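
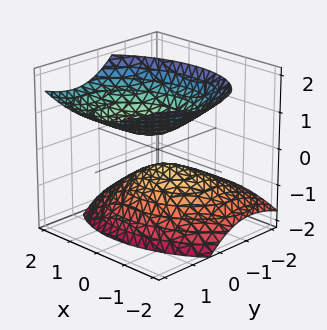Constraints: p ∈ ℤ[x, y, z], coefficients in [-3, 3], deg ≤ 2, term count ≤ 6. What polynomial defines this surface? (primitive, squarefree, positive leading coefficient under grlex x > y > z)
2*x^2 - x*y + 3*y^2 - 3*y*z - 3*z^2 + 1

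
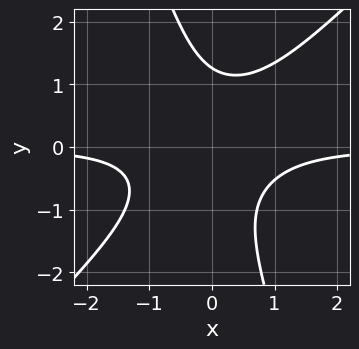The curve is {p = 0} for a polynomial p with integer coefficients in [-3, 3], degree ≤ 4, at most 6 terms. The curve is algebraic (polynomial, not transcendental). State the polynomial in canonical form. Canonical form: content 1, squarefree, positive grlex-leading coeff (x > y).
3*x^2*y - 2*x*y^2 - y^3 + 2

(a) The degree is 3 — the shape is more complex than any degree-2 curve.
(b) From the axis intercepts and sections: the curve avoids every integer x-axis point in the box.
(c) Assembling these constraints gives the stated polynomial.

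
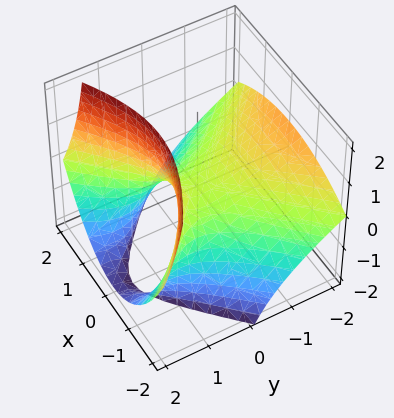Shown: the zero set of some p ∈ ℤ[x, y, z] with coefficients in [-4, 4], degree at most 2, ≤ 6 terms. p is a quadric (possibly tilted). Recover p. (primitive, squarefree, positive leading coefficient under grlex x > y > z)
Degree: a generic line meets the surface in up to 2 points, so deg p = 2.
From the visible intercepts: it meets the z-axis at z = 0 (among the integer gridlines); it crosses the y-axis at the gridline y = 0.
Assembling these constraints gives the stated polynomial.

x^2 - y^2 - 2*y*z + 2*z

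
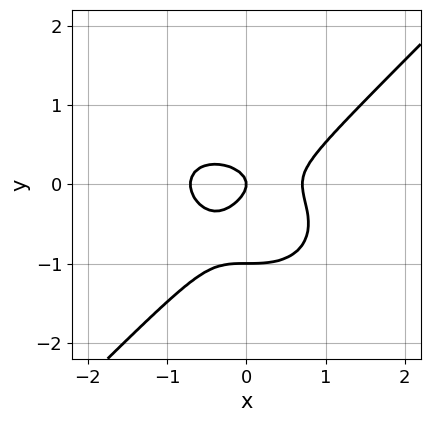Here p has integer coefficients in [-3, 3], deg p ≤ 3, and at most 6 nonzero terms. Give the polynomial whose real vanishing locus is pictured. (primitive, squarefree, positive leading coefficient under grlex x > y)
deg p = 3. The shape is more complex than any degree-2 curve.
From the axis intercepts and sections: it crosses the x-axis at the gridline x = 0; the y-axis gridline crossings are at y ∈ {-1, 0}.
Together with the visible shape, these determine p as stated.

2*x^3 + x*y^2 - 3*y^3 - 3*y^2 - x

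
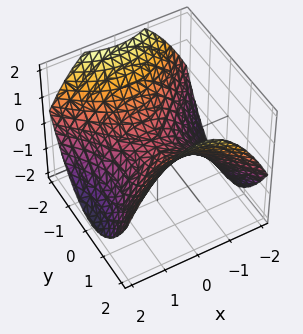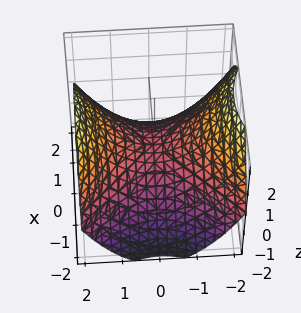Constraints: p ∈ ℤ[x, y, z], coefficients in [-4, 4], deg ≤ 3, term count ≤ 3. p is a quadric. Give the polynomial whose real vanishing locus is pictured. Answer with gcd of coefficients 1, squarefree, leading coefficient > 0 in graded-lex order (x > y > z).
x^2 - y^2 + 2*z

1. deg p = 2. A hyperbolic paraboloid; a quadric.
2. Symmetries: the x ↦ −x reflection is a symmetry, so x appears only in even powers; mirror symmetry y ↦ −y ⇒ only even powers of y.
3. Observable constraints: it meets the x-axis at x = 0 (among the integer gridlines); it meets the y-axis at y = 0 (among the integer gridlines); one z-axis crossing is at z = 0.
4. Fitting integer coefficients to these (and the overall shape) gives p.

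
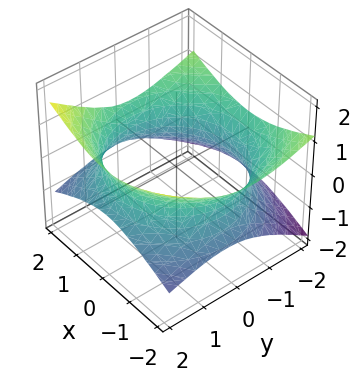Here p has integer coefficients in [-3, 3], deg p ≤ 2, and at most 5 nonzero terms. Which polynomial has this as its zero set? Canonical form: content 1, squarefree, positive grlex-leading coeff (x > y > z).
First, the degree is 2 — no degree-1 surface has this shape.
Next, reading off the gridlines: it misses every integer gridline on the z-axis.
Finally, fitting integer coefficients to these (and the overall shape) gives p.

x^2 + y^2 + y*z - 3*z^2 - 3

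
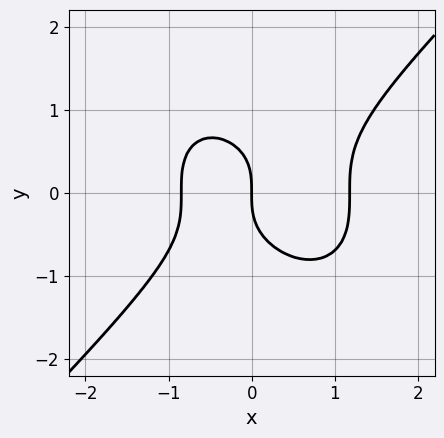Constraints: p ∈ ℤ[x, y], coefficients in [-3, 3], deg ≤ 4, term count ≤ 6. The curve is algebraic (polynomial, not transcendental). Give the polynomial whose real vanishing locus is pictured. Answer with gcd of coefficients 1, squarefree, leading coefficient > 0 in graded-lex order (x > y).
First, deg p = 3. A generic line meets the curve in up to 3 points.
Then, from the visible intercepts: it crosses the y-axis at the gridline y = 0; it meets the x-axis at x = 0 (among the integer gridlines).
Finally, together with the visible shape, these determine p as stated.

3*x^3 - 3*y^3 - x^2 - 3*x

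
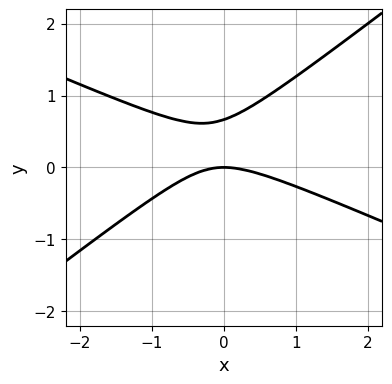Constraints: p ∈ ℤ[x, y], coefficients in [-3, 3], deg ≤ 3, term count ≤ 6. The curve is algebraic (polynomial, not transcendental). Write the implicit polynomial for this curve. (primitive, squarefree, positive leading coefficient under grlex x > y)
(a) The degree is 2 — the shape is more complex than any degree-1 curve.
(b) From the visible intercepts: it crosses the y-axis at the gridline y = 0; one x-axis crossing is at x = 0.
(c) The integer polynomial consistent with all of this is the stated p.

x^2 + x*y - 3*y^2 + 2*y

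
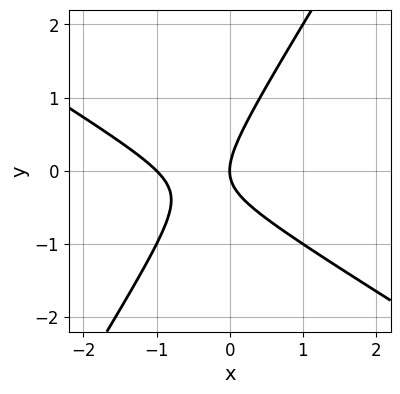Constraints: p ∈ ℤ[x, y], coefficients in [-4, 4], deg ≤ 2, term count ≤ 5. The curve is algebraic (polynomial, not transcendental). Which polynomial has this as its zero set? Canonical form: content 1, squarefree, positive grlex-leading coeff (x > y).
deg p = 2. A generic line meets the curve in up to 2 points.
From the visible intercepts: it crosses the y-axis at the gridline y = 0; the x-axis gridline crossings are at x ∈ {-1, 0}.
Assembling these constraints gives the stated polynomial.

x^2 + x*y - y^2 + x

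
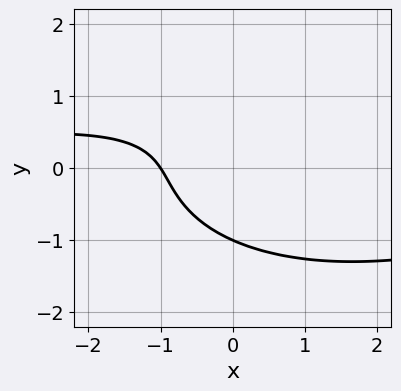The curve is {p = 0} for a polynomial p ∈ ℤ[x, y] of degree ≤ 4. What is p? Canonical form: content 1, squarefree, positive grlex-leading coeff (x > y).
(a) Degree: no degree-2 curve has this shape, so deg p = 3.
(b) From the axis intercepts and sections: it crosses the y-axis at the gridline y = -1; it meets the x-axis at x = -1 (among the integer gridlines).
(c) Matching integer coefficients to the picture gives p.

x^2*y + 3*y^3 - x*y + 3*x + 3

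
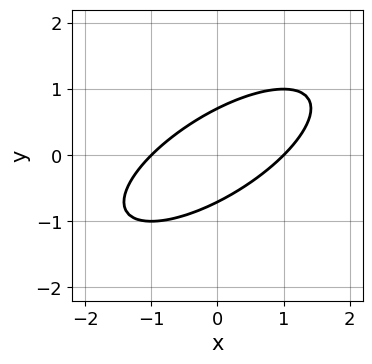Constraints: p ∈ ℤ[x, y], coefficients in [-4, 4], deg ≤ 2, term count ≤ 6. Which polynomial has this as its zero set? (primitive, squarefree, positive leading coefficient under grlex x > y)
(a) The degree is 2 — no degree-1 curve has this shape.
(b) Against the integer gridlines: the x-axis gridline crossings are at x ∈ {-1, 1}.
(c) Assembling these constraints gives the stated polynomial.

x^2 - 2*x*y + 2*y^2 - 1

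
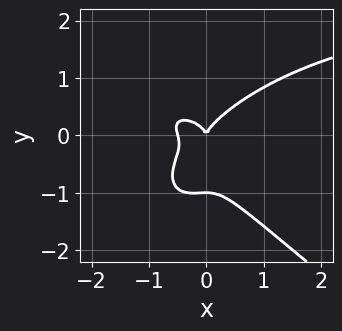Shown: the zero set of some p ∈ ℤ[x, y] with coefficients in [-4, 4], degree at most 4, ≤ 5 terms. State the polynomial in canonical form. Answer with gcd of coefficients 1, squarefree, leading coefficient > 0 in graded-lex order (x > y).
x^3*y + 2*y^4 - 2*x^3 + 2*y^3 - x^2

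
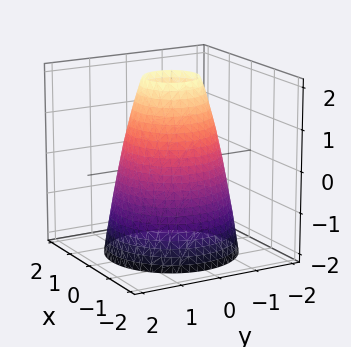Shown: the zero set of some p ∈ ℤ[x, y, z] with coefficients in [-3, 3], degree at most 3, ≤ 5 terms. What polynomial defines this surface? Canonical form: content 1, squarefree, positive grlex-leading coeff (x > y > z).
Degree: no degree-1 surface has this shape, so deg p = 2.
By symmetry, every cross-section ⟂ z is a circle, so x, y appear only via x² + y².
Reading off the gridlines: it misses every integer gridline on the z-axis; a circular section at z = 1 has radius exactly 1.
Together with the visible shape, these determine p as stated.

2*x^2 + 2*y^2 + z - 3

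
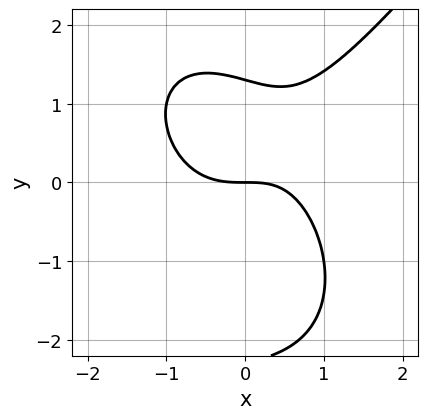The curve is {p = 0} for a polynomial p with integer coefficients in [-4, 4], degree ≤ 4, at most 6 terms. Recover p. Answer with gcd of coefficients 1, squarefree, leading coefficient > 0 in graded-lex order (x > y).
2*x^3 - y^3 - x*y - y^2 + 3*y

First, degree: no degree-2 curve has this shape, so deg p = 3.
Then, observable constraints: it crosses the y-axis at the gridline y = 0; one x-axis crossing is at x = 0.
Finally, these observations pin down the coefficients.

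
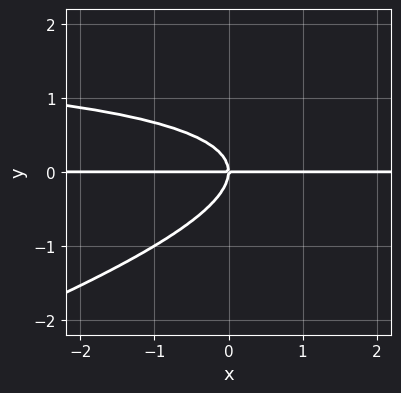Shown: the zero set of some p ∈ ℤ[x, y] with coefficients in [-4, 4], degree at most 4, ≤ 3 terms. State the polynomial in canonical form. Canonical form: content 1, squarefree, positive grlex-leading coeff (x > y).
x*y^2 - 3*y^3 - 2*x*y

(a) The degree is 3 — no degree-2 curve has this shape.
(b) Reading off the gridlines: one y-axis crossing is at y = 0; the visible x-axis segment lies entirely on the curve.
(c) Putting this together gives p.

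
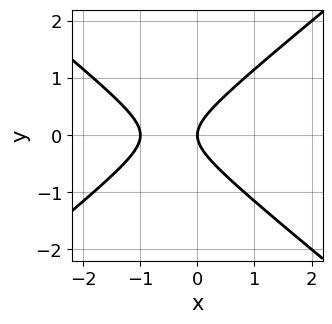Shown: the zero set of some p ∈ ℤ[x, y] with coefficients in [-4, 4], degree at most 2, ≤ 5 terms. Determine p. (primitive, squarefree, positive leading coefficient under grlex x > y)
First, the degree is 2 — the shape is more complex than any degree-1 curve.
Next, symmetries: the y ↦ −y reflection is a symmetry, so y appears only in even powers.
Then, from the axis intercepts and sections: among the integer gridlines, it crosses the x-axis at x ∈ {-1, 0}; it crosses the y-axis at the gridline y = 0.
Finally, putting this together gives p.

2*x^2 - 3*y^2 + 2*x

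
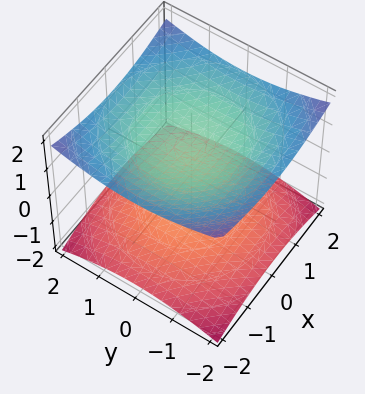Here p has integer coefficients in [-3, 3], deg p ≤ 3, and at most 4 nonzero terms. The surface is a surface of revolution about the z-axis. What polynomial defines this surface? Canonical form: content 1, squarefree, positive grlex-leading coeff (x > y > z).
1. I count 2 distinct pieces. They look like related sheets of one shape, so recover p as a whole.
2. The degree is 2 — no degree-1 surface has this shape.
3. Symmetries: every cross-section ⟂ z is a circle, so x, y appear only via x² + y².
4. From the axis intercepts and sections: the z-axis gridline crossings are at z ∈ {-1, 1}; the surface avoids every integer y-axis point in the box.
5. These observations pin down the coefficients.

x^2 + y^2 - 3*z^2 + 3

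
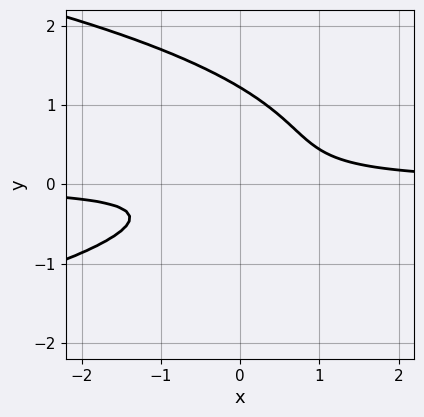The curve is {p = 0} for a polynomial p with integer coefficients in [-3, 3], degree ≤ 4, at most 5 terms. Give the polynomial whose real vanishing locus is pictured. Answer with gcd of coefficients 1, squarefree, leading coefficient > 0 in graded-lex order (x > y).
First, degree: no degree-2 curve has this shape, so deg p = 3.
Then, from the visible intercepts: the curve avoids every integer x-axis point in the box.
Finally, the integer polynomial consistent with all of this is the stated p.

3*y^3 + 3*x*y - 3*y^2 - 1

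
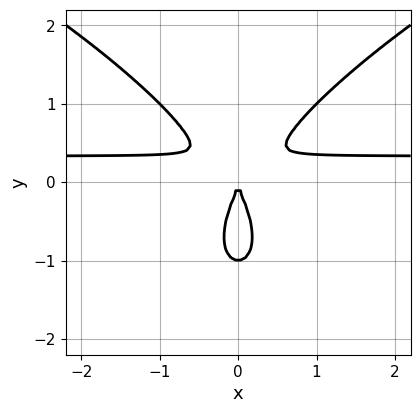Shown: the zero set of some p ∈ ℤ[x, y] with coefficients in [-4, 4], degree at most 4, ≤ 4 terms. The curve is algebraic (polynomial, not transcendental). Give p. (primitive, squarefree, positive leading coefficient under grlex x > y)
y^4 - 3*x^2*y + y^3 + x^2

(a) Degree: no degree-3 curve has this shape, so deg p = 4.
(b) Symmetries: mirror symmetry x ↦ −x ⇒ only even powers of x.
(c) Checking where it meets the axes: the y-axis gridline crossings are at y ∈ {-1, 0}; it meets the x-axis at x = 0 (among the integer gridlines).
(d) Fitting integer coefficients to these (and the overall shape) gives p.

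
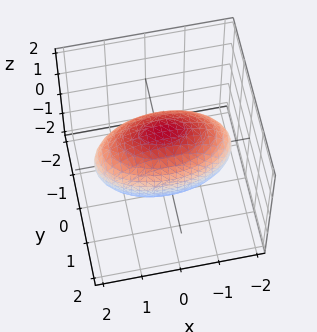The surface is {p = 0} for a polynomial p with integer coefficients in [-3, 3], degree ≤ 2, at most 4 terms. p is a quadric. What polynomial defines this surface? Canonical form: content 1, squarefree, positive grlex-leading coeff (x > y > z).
deg p = 2.
Symmetries: it's symmetric under x → −x, forcing even powers of x; mirror symmetry y ↦ −y ⇒ only even powers of y; mirror symmetry z ↦ −z ⇒ only even powers of z.
Reading off the gridlines: among the integer gridlines, it crosses the y-axis at y ∈ {-1, 1}.
Assembling these constraints gives the stated polynomial.

x^2 + 3*y^2 + 2*z^2 - 3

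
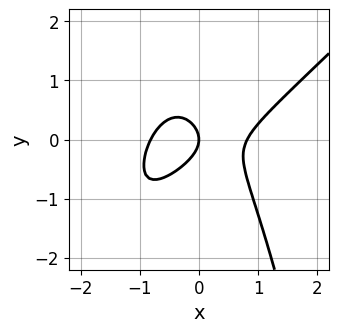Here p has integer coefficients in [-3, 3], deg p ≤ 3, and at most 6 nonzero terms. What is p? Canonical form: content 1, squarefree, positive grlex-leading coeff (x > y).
3*x^3 - 3*x^2*y - 3*y^2 - 2*x

(a) The degree is 3 — a generic line meets the curve in up to 3 points.
(b) Reading off the gridlines: one y-axis crossing is at y = 0; it meets the x-axis at x = 0 (among the integer gridlines).
(c) Together with the visible shape, these determine p as stated.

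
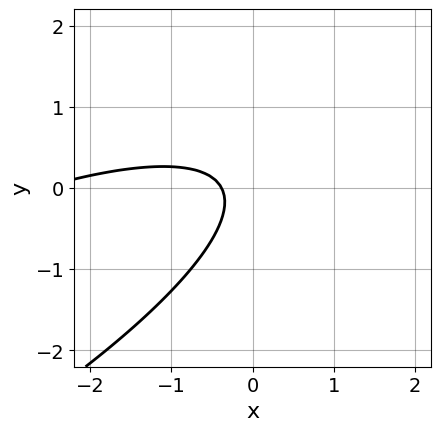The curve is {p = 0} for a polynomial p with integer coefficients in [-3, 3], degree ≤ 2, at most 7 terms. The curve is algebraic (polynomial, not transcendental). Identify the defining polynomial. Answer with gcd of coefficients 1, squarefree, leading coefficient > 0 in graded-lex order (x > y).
x^2 - 3*x*y + 3*y^2 + 3*x + 1

First, deg p = 2. The shape is more complex than any degree-1 curve.
Next, against the integer gridlines: no y-intercept at any integer in the box.
Finally, assembling these constraints gives the stated polynomial.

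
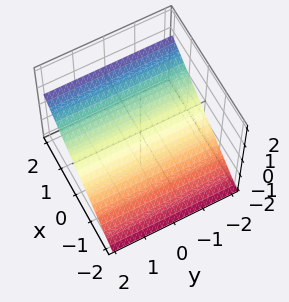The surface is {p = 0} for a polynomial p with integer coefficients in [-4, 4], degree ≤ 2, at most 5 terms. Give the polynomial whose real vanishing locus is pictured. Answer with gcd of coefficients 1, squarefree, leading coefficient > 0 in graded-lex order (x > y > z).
2*x - 3*z - 2

1. deg p = 1.
2. Reading off the gridlines: one x-axis crossing is at x = 1; it misses every integer gridline on the y-axis.
3. These observations pin down the coefficients.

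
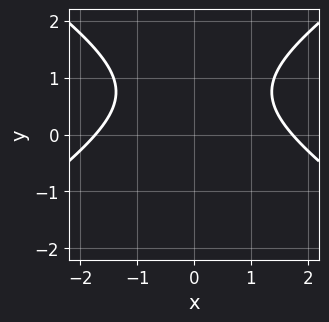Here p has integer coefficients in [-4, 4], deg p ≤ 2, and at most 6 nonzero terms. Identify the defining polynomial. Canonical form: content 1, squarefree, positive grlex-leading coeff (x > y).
deg p = 2.
Symmetries: the x ↦ −x reflection is a symmetry, so x appears only in even powers.
From the visible intercepts: it misses every integer gridline on the y-axis.
Matching integer coefficients to the picture gives p.

x^2 - 2*y^2 + 3*y - 3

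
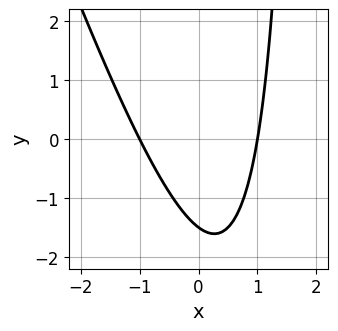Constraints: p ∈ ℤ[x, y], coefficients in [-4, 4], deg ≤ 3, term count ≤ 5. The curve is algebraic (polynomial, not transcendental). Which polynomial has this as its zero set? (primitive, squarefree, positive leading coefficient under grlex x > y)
3*x^2 + x*y - 2*y - 3

1. The degree is 2 — no degree-1 curve has this shape.
2. From the visible intercepts: the x-axis gridline crossings are at x ∈ {-1, 1}.
3. These observations pin down the coefficients.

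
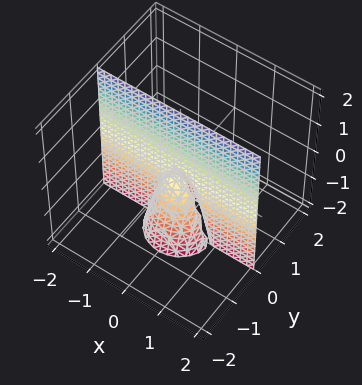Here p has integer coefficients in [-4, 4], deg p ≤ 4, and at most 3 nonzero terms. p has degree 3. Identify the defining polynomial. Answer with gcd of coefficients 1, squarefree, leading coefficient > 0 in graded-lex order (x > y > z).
3*x^2*y + 3*y^3 + y*z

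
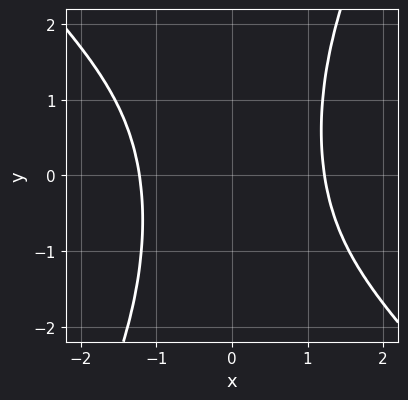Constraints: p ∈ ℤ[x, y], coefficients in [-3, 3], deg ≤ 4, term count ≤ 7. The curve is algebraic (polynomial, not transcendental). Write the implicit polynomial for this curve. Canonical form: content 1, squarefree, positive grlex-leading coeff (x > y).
2*x^4 + x^3*y - x^2*y^2 - x^2 - 3

1. Degree: a generic line meets the curve in up to 4 points, so deg p = 4.
2. From the visible intercepts: it misses every integer gridline on the y-axis.
3. Assembling these constraints gives the stated polynomial.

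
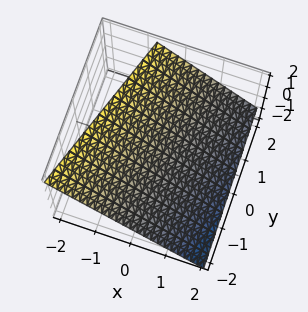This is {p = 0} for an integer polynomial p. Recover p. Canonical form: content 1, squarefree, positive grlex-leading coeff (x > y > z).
3*x - y + 3*z - 2

1. deg p = 1. Every cross-section is a straight line — this is a plane.
2. Observable constraints: it meets the y-axis at y = -2 (among the integer gridlines).
3. Putting this together gives p.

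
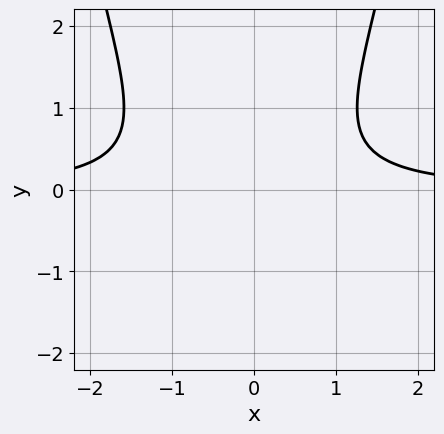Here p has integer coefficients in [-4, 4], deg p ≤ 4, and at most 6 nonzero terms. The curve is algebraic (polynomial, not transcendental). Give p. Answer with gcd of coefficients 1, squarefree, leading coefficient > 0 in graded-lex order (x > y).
3*x^2*y + x*y - 3*y^2 - 3

The degree is 3 — a generic line meets the curve in up to 3 points.
Reading off the gridlines: it misses every integer gridline on the y-axis; the curve avoids every integer x-axis point in the box.
Assembling these constraints gives the stated polynomial.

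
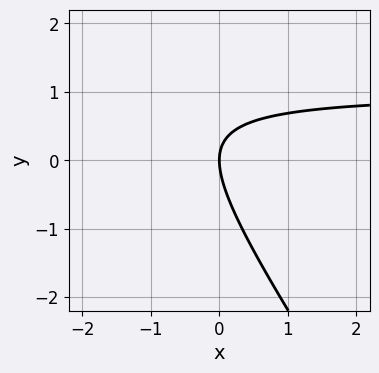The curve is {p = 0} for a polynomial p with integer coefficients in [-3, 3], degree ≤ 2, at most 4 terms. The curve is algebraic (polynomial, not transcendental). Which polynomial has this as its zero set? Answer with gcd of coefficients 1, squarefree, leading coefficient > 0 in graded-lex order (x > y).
First, deg p = 2.
Next, from the visible intercepts: it crosses the x-axis at the gridline x = 0; it crosses the y-axis at the gridline y = 0.
Finally, together with the visible shape, these determine p as stated.

3*x*y + 2*y^2 - 3*x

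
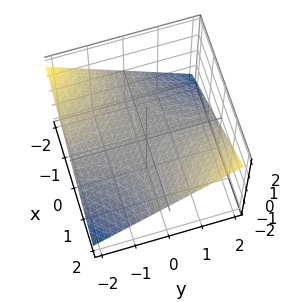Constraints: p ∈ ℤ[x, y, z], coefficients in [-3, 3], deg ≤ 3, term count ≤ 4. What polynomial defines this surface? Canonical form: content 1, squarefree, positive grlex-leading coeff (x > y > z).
x*y - 3*z

(a) deg p = 2. A hyperbolic paraboloid; a quadric.
(b) Checking where it meets the axes: every point of the x-axis in the box is on the surface; the visible y-axis segment lies entirely on the surface; one z-axis crossing is at z = 0.
(c) Together with the visible shape, these determine p as stated.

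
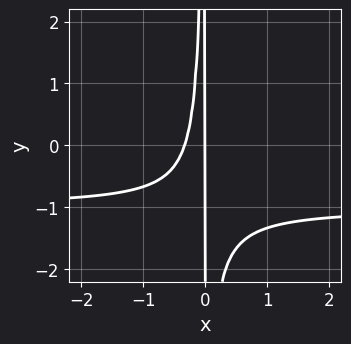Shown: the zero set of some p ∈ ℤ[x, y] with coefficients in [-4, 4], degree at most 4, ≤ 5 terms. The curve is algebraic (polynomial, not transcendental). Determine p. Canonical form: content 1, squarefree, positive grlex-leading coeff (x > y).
3*x^2*y + 3*x^2 + x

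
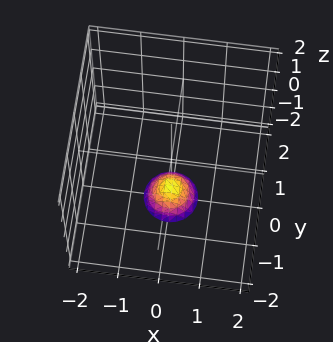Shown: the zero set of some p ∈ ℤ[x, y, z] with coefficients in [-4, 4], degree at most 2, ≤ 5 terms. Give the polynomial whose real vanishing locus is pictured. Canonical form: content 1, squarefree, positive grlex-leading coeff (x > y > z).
First, degree: the shape is more complex than any degree-1 surface, so deg p = 2.
Then, by symmetry, every cross-section ⟂ z is a circle, so x, y appear only via x² + y².
Next, from the visible intercepts: it misses every integer gridline on the x-axis; a circular section at z = -2 has radius between 0 and 1; no y-intercept at any integer in the box.
Finally, putting this together gives p.

3*x^2 + 3*y^2 + 2*z + 3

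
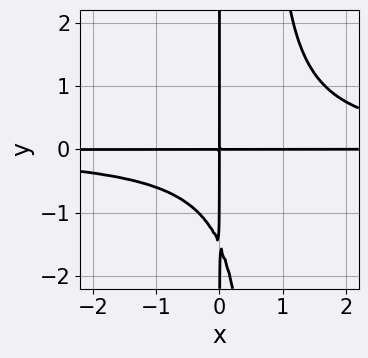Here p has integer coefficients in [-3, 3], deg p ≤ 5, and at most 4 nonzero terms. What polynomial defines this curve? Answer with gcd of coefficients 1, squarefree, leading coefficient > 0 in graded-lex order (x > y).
The degree is 4 — no degree-3 curve has this shape.
From the visible intercepts: the visible x-axis segment lies entirely on the curve; the visible y-axis segment lies entirely on the curve.
Assembling these constraints gives the stated polynomial.

3*x^2*y^2 - 2*x*y^2 - 3*x*y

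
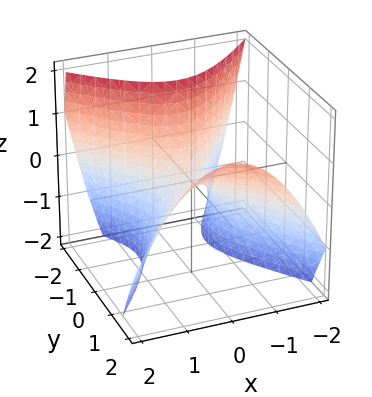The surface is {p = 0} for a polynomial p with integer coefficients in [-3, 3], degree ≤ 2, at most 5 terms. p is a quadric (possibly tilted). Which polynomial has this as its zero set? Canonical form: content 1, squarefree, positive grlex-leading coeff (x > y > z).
3*x^2 - 2*y^2 + 2*y*z + 2*z

The degree is 2 — the shape is more complex than any degree-1 surface.
From the visible intercepts: it meets the y-axis at y = 0 (among the integer gridlines); it crosses the z-axis at the gridline z = 0; it crosses the x-axis at the gridline x = 0.
Matching integer coefficients to the picture gives p.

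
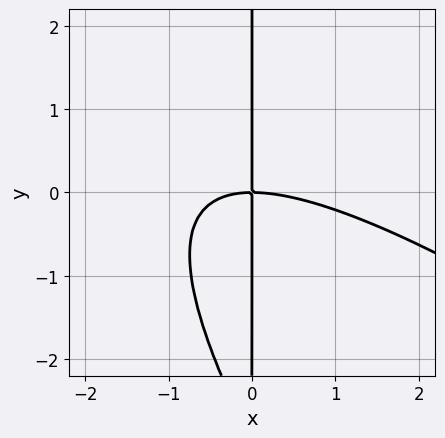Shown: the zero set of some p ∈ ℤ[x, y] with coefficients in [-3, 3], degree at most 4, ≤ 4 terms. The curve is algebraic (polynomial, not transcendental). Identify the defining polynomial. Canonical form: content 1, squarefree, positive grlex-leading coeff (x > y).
(a) deg p = 3.
(b) From the axis intercepts and sections: it crosses the x-axis at the gridline x = 0; the visible y-axis segment lies entirely on the curve.
(c) Assembling these constraints gives the stated polynomial.

x^3 + 2*x^2*y + x*y^2 + 3*x*y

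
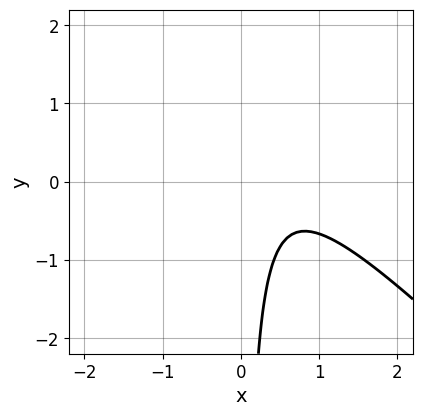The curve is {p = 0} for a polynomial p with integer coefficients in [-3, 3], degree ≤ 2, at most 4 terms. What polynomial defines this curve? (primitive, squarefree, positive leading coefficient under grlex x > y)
3*x^2 + 3*x*y - 3*x + 2

1. Degree: no degree-1 curve has this shape, so deg p = 2.
2. Observable constraints: no x-intercept at any integer in the box; the curve avoids every integer y-axis point in the box.
3. Solving for integer coefficients yields p as stated.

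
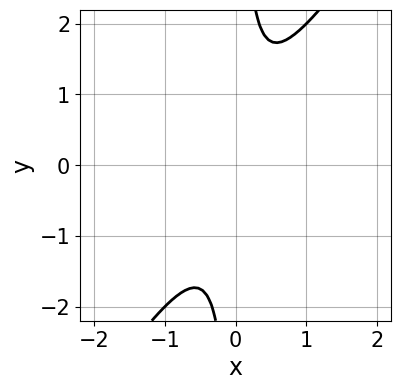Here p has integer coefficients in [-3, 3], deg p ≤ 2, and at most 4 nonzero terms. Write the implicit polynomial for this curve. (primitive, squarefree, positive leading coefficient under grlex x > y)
3*x^2 - 2*x*y + 1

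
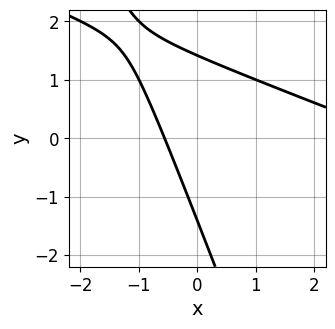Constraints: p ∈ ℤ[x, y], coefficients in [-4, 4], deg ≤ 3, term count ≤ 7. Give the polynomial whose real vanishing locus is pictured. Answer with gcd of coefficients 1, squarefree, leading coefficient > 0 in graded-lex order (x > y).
x^2 + 3*x*y + y^2 - 3*x - 2

The degree is 2 — the shape is more complex than any degree-1 curve.
The integer polynomial consistent with all of this is the stated p.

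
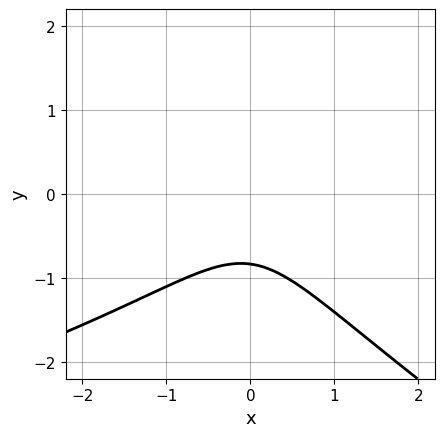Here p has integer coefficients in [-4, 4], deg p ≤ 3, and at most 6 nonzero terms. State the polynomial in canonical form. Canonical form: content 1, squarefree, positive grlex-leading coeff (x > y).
Degree: no degree-2 curve has this shape, so deg p = 3.
Reading off the gridlines: it misses every integer gridline on the x-axis.
These observations pin down the coefficients.

x*y^2 + 2*y^3 + 3*x^2 + y + 2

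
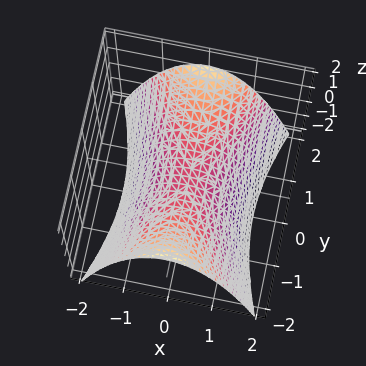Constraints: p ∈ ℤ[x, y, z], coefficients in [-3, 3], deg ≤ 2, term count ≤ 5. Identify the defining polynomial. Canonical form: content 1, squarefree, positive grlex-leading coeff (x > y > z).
1. The degree is 2 — a saddle surface; a quadric.
2. Symmetries: it's symmetric under y → −y, forcing even powers of y; it's symmetric under x → −x, forcing even powers of x.
3. Observable constraints: it crosses the x-axis at the gridline x = 0; it meets the y-axis at y = 0 (among the integer gridlines); it crosses the z-axis at the gridline z = 0.
4. The integer polynomial consistent with all of this is the stated p.

3*x^2 - y^2 + 3*z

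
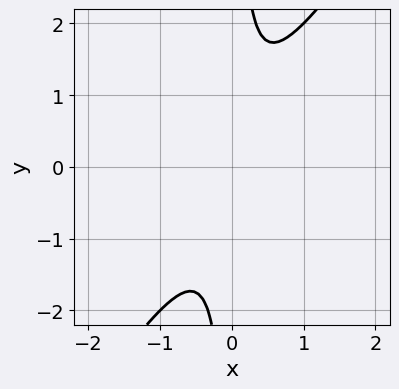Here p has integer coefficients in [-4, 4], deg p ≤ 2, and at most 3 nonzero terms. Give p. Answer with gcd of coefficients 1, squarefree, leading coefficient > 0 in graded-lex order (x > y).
(a) The degree is 2 — the shape is more complex than any degree-1 curve.
(b) Against the integer gridlines: the curve avoids every integer y-axis point in the box; the curve avoids every integer x-axis point in the box.
(c) The integer polynomial consistent with all of this is the stated p.

3*x^2 - 2*x*y + 1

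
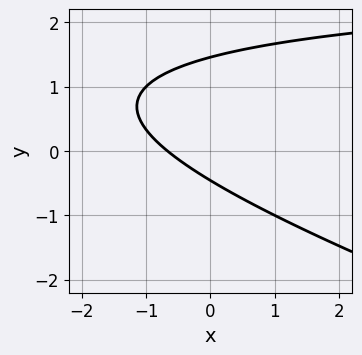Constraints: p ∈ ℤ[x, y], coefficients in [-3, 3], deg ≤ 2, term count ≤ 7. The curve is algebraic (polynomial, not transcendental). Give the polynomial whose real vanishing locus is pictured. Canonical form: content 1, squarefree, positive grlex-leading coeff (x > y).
x*y + 3*y^2 - 3*x - 3*y - 2

First, deg p = 2. The shape is more complex than any degree-1 curve.
Finally, solving for integer coefficients yields p as stated.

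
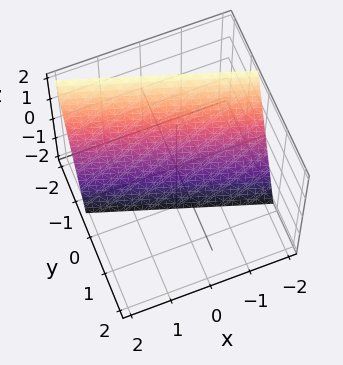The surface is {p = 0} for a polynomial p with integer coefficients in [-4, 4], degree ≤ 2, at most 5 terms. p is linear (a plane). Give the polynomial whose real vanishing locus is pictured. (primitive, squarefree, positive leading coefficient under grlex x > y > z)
x + 3*y + z + 2

1. deg p = 1.
2. Checking where it meets the axes: it crosses the z-axis at the gridline z = -2; it meets the x-axis at x = -2 (among the integer gridlines).
3. Matching integer coefficients to the picture gives p.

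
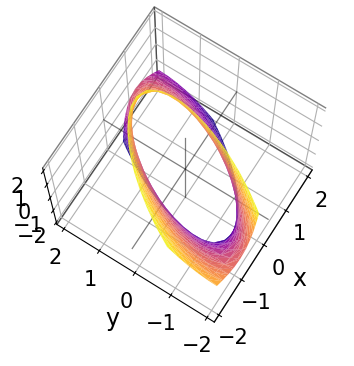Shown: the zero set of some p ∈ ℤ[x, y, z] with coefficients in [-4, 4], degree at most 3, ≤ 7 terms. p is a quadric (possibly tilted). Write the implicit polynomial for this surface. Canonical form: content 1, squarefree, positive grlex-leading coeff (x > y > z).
First, degree: the shape is more complex than any degree-1 surface, so deg p = 2.
Next, from the visible intercepts: the surface avoids every integer z-axis point in the box; among the integer gridlines, it crosses the x-axis at x ∈ {-1, 1}.
Finally, assembling these constraints gives the stated polynomial.

2*x^2 - 2*x*y + x*z + y^2 - 2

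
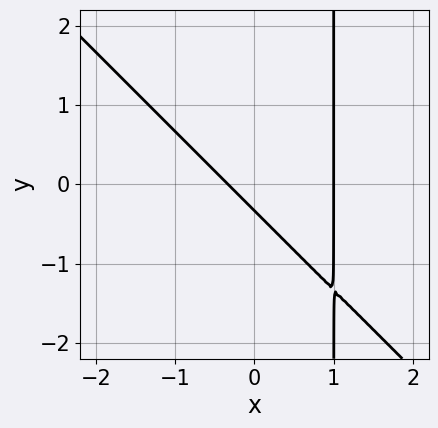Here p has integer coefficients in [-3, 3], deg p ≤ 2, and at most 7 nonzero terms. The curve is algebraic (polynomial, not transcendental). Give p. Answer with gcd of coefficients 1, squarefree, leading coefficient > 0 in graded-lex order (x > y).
First, degree: the shape is more complex than any degree-1 curve, so deg p = 2.
Then, against the integer gridlines: it crosses the x-axis at the gridline x = 1.
Finally, putting this together gives p.

3*x^2 + 3*x*y - 2*x - 3*y - 1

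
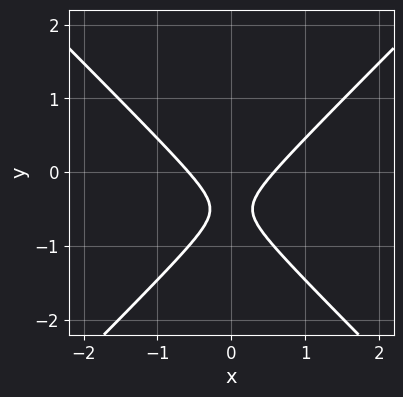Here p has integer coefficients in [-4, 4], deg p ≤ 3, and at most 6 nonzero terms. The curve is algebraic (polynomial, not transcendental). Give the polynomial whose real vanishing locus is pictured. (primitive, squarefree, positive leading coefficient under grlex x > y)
3*x^2 - 3*y^2 - 3*y - 1

(a) deg p = 2. No degree-1 curve has this shape.
(b) Symmetries: the x ↦ −x reflection is a symmetry, so x appears only in even powers.
(c) Checking where it meets the axes: it misses every integer gridline on the y-axis.
(d) Putting this together gives p.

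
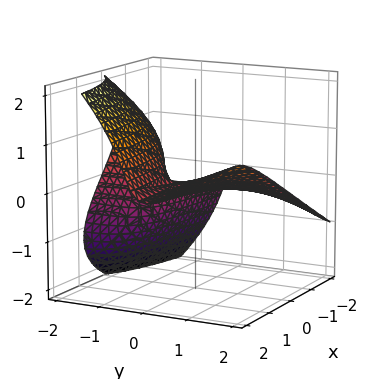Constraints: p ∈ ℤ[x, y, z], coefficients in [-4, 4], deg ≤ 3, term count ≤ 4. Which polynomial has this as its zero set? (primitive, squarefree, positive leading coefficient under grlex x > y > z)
x*y^2 - z^3 - 3*y*z - 2*z

The degree is 3 — the shape is more complex than any degree-2 surface.
From the axis intercepts and sections: one z-axis crossing is at z = 0; every point of the x-axis in the box is on the surface.
Together with the visible shape, these determine p as stated.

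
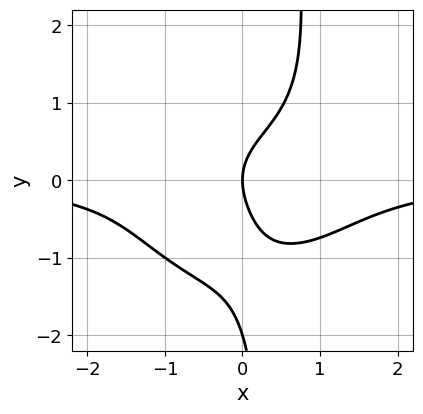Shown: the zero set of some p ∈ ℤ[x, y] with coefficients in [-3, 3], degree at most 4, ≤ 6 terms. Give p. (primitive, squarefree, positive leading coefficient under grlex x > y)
2*x^3*y + 2*x*y^3 - y^3 - 2*y^2 + 3*x

1. The degree is 4 — no degree-3 curve has this shape.
2. From the axis intercepts and sections: the y-axis gridline crossings are at y ∈ {-2, 0}; it meets the x-axis at x = 0 (among the integer gridlines).
3. Matching integer coefficients to the picture gives p.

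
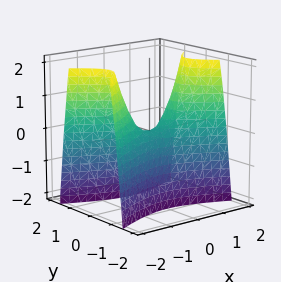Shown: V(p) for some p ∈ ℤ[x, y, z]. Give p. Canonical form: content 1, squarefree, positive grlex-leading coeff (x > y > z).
x^2 - 3*y^2 - z

1. The degree is 2 — a saddle surface; a quadric.
2. Symmetries: the y ↦ −y reflection is a symmetry, so y appears only in even powers; mirror symmetry x ↦ −x ⇒ only even powers of x.
3. From the visible intercepts: it meets the z-axis at z = 0 (among the integer gridlines); it meets the x-axis at x = 0 (among the integer gridlines); it crosses the y-axis at the gridline y = 0.
4. These observations pin down the coefficients.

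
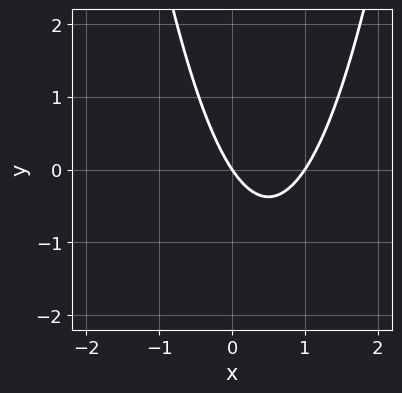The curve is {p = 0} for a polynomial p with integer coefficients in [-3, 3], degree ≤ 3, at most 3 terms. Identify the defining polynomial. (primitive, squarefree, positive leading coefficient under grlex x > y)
3*x^2 - 3*x - 2*y

The degree is 2 — the shape is more complex than any degree-1 curve.
Reading off the gridlines: it crosses the y-axis at the gridline y = 0; the x-axis gridline crossings are at x ∈ {0, 1}.
Together with the visible shape, these determine p as stated.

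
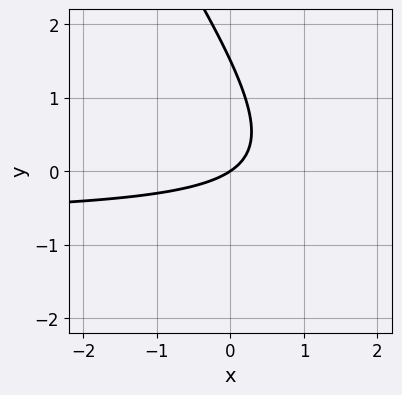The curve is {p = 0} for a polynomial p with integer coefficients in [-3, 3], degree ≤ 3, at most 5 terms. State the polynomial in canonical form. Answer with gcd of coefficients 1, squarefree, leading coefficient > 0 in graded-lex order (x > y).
First, degree: the shape is more complex than any degree-1 curve, so deg p = 2.
Next, from the visible intercepts: it crosses the x-axis at the gridline x = 0; it crosses the y-axis at the gridline y = 0.
Finally, these observations pin down the coefficients.

3*x*y + 2*y^2 + 2*x - 3*y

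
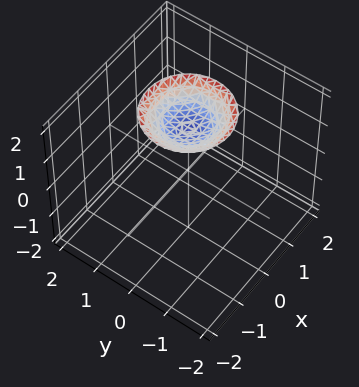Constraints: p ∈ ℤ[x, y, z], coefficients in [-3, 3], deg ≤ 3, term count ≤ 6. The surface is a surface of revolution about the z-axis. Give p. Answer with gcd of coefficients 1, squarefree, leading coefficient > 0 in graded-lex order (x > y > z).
x^2 + y^2 - 2*z + 3

First, the degree is 2 — a generic line meets the surface in up to 2 points.
Then, symmetries: rotational symmetry about the z-axis ⇒ p depends on x, y only through x² + y².
Next, observable constraints: no x-intercept at any integer in the box; a circular section at z = 2 has radius exactly 1.
Finally, solving for integer coefficients yields p as stated.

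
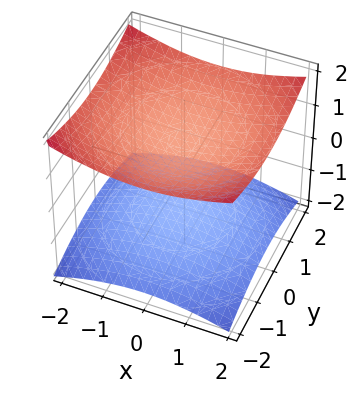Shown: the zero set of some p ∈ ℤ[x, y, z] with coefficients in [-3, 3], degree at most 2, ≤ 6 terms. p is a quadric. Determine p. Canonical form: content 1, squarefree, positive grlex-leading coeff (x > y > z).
x^2 + y^2 - 3*z^2 + 3

1. There are 2 components. They look like related sheets of one shape, so recover p as a whole.
2. Degree: two separate bowl-shaped sheets opening away from each other; a quadric, so deg p = 2.
3. Symmetries: rotational symmetry about the z-axis ⇒ p depends on x, y only through x² + y²; mirror symmetry z ↦ −z ⇒ only even powers of z.
4. Against the integer gridlines: no y-intercept at any integer in the box; it misses every integer gridline on the x-axis.
5. Together with the visible shape, these determine p as stated. Check: (0, 0, -1) on the z-axis lies on the surface, and p(0, 0, -1) = 0. ✓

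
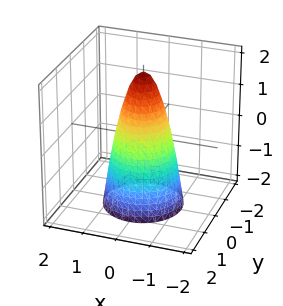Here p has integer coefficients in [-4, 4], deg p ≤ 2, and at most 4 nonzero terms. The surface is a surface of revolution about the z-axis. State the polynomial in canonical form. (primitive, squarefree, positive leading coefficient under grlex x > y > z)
3*x^2 + 3*y^2 + z - 2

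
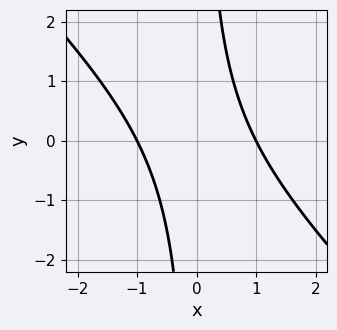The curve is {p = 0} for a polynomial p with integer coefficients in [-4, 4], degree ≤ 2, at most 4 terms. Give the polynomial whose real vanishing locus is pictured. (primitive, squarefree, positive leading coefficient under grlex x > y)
x^2 + x*y - 1

First, deg p = 2.
Then, reading off the gridlines: no y-intercept at any integer in the box; among the integer gridlines, it crosses the x-axis at x ∈ {-1, 1}.
Finally, fitting integer coefficients to these (and the overall shape) gives p.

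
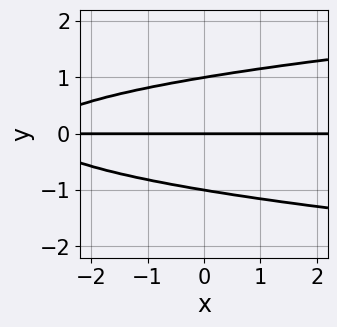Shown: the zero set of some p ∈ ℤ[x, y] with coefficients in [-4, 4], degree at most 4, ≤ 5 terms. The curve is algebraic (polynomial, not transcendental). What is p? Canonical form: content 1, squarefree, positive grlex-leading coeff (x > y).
1. The degree is 3 — the shape is more complex than any degree-2 curve.
2. From the visible intercepts: the visible x-axis segment lies entirely on the curve; among the integer gridlines, it crosses the y-axis at y ∈ {-1, 0, 1}.
3. Putting this together gives p.

3*y^3 - x*y - 3*y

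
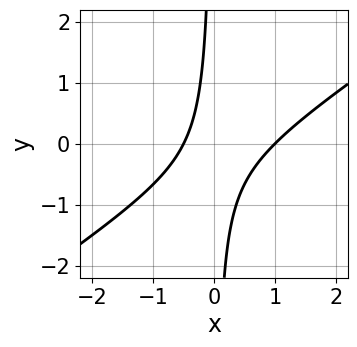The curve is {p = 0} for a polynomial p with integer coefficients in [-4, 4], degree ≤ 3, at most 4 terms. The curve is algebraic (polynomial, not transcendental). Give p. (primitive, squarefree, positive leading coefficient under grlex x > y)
2*x^2 - 3*x*y - x - 1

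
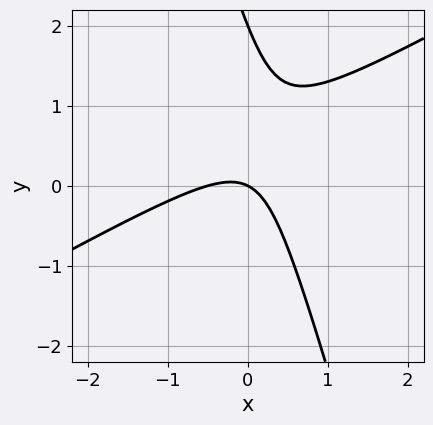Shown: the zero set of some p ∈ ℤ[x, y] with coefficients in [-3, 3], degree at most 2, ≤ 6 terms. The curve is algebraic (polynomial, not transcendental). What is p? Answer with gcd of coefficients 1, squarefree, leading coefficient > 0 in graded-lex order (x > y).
First, degree: no degree-1 curve has this shape, so deg p = 2.
Next, checking where it meets the axes: one x-axis crossing is at x = 0; the y-axis gridline crossings are at y ∈ {0, 2}.
Finally, putting this together gives p.

2*x^2 - 3*x*y - y^2 + x + 2*y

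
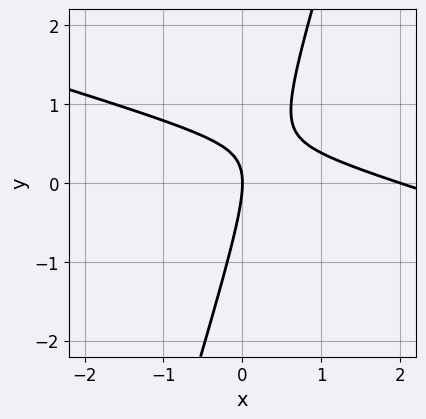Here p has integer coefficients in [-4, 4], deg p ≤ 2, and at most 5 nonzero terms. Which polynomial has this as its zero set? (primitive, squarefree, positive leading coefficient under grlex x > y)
x^2 + 3*x*y - y^2 - 2*x

(a) The degree is 2 — the shape is more complex than any degree-1 curve.
(b) From the visible intercepts: the x-axis gridline crossings are at x ∈ {0, 2}; it meets the y-axis at y = 0 (among the integer gridlines).
(c) Matching integer coefficients to the picture gives p.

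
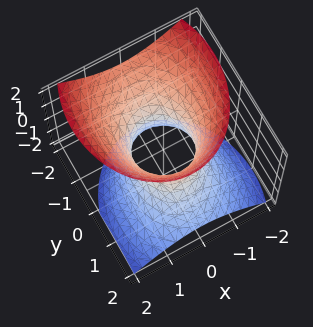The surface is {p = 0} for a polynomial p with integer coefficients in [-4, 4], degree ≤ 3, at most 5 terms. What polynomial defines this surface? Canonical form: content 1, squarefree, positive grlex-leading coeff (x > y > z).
3*x^2 + 2*y^2 + 2*y*z - 2*z^2 - 2

(a) The degree is 2 — the shape is more complex than any degree-1 surface.
(b) Observable constraints: among the integer gridlines, it crosses the y-axis at y ∈ {-1, 1}; it misses every integer gridline on the z-axis.
(c) These observations pin down the coefficients.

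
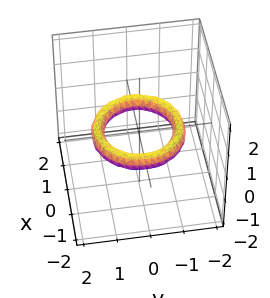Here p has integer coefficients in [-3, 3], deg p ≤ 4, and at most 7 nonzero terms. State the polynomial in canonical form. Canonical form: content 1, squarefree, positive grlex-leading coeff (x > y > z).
First, the degree is 4 — a generic line meets the surface in up to 4 points.
Then, symmetry: the surface is invariant under rotation about z: p = q(x² + y², z).
Next, from the axis intercepts and sections: among the integer gridlines, it crosses the x-axis at x ∈ {-1, 1}; among the integer gridlines, it crosses the y-axis at y ∈ {-1, 1}; a circular section at z = 0 has radius exactly 1.
Finally, matching integer coefficients to the picture gives p.

x^4 + 2*x^2*y^2 + y^4 - 3*x^2 - 3*y^2 + 3*z^2 + 2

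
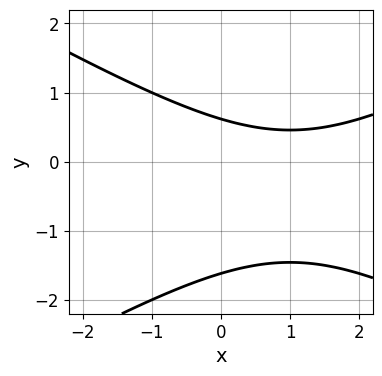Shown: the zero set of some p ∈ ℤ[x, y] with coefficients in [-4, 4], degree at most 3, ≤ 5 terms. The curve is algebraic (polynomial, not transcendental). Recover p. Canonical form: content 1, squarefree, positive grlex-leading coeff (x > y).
The degree is 2 — a generic line meets the curve in up to 2 points.
From the visible intercepts: no x-intercept at any integer in the box.
Matching integer coefficients to the picture gives p.

x^2 - 3*y^2 - 2*x - 3*y + 3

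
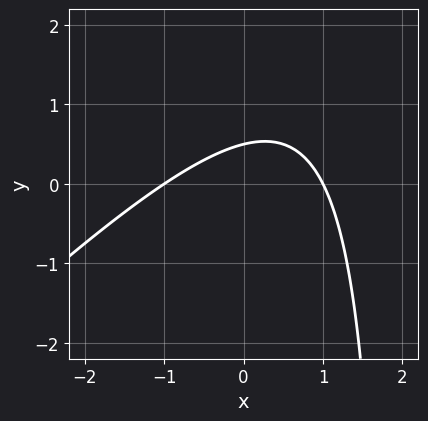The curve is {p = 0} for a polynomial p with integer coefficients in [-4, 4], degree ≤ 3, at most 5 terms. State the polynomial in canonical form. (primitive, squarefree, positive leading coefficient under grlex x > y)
1. The degree is 2 — the shape is more complex than any degree-1 curve.
2. Observable constraints: among the integer gridlines, it crosses the x-axis at x ∈ {-1, 1}.
3. The integer polynomial consistent with all of this is the stated p.

x^2 - x*y + 2*y - 1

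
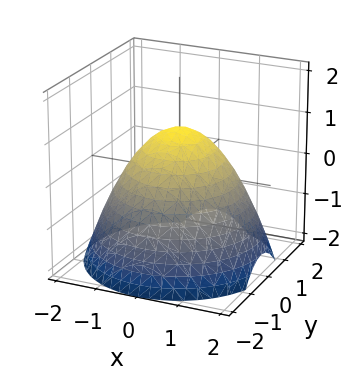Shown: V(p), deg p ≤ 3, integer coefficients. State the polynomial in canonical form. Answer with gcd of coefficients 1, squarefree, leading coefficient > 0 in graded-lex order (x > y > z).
2*x^2 + 2*y^2 + 3*z - 3

First, degree: a generic line meets the surface in up to 2 points, so deg p = 2.
Then, symmetries: rotational symmetry about the z-axis ⇒ p depends on x, y only through x² + y².
Then, observable constraints: a circular section at z = -1 has radius between 1 and 2; it meets the z-axis at z = 1 (among the integer gridlines).
Finally, solving for integer coefficients yields p as stated.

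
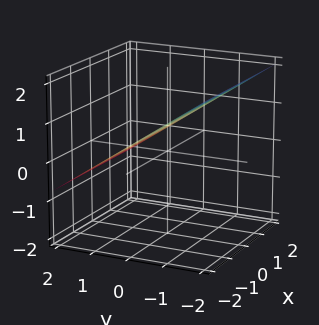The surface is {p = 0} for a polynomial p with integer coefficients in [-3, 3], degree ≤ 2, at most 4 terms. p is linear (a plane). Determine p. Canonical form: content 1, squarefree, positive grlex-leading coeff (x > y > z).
First, deg p = 1.
Next, checking where it meets the axes: it misses every integer gridline on the x-axis; it meets the y-axis at y = 1 (among the integer gridlines).
Finally, assembling these constraints gives the stated polynomial.

2*y + 3*z - 2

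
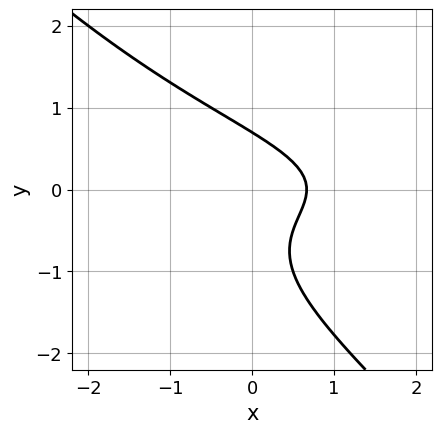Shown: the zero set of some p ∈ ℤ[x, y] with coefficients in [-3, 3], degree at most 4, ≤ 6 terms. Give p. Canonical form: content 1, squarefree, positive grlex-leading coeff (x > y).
3*x*y^2 + 3*y^3 + 2*y^2 + 3*x - 2

1. The degree is 3 — a generic line meets the curve in up to 3 points.
2. Solving for integer coefficients yields p as stated.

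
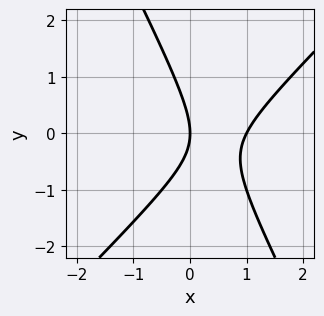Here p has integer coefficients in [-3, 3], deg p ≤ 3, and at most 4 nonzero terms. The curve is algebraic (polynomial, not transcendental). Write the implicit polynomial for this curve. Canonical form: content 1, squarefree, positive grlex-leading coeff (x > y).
2*x^2 - x*y - y^2 - 2*x

(a) The degree is 2 — the shape is more complex than any degree-1 curve.
(b) Against the integer gridlines: among the integer gridlines, it crosses the x-axis at x ∈ {0, 1}; one y-axis crossing is at y = 0.
(c) Fitting integer coefficients to these (and the overall shape) gives p.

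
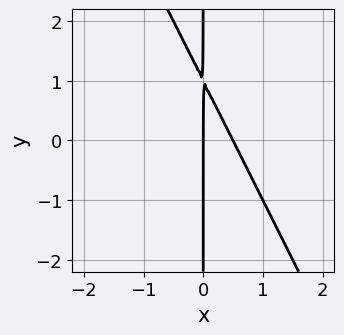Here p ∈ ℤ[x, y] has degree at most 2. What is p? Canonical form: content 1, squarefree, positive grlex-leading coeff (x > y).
2*x^2 + x*y - x

1. deg p = 2. A generic line meets the curve in up to 2 points.
2. From the visible intercepts: every point of the y-axis in the box is on the curve; it meets the x-axis at x = 0 (among the integer gridlines).
3. Matching integer coefficients to the picture gives p.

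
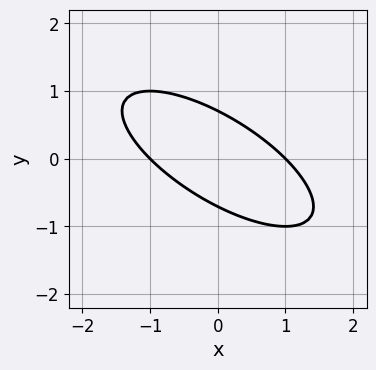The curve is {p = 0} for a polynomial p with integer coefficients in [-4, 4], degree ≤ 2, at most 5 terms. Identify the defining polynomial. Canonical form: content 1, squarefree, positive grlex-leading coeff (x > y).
First, degree: the shape is more complex than any degree-1 curve, so deg p = 2.
Then, against the integer gridlines: the x-axis gridline crossings are at x ∈ {-1, 1}.
Finally, together with the visible shape, these determine p as stated.

x^2 + 2*x*y + 2*y^2 - 1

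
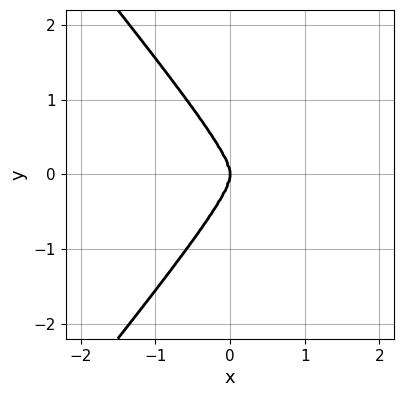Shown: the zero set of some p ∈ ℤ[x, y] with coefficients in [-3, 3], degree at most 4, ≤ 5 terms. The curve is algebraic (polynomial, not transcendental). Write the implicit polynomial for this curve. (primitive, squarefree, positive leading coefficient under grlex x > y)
3*x^2*y^2 - 2*y^4 - 2*x^3 - x*y^2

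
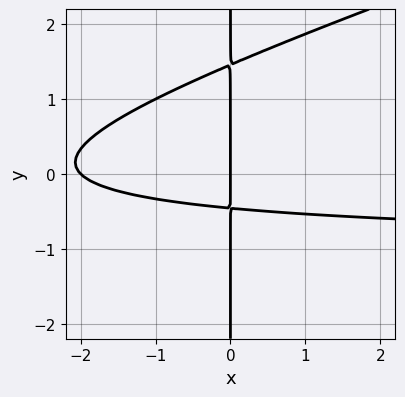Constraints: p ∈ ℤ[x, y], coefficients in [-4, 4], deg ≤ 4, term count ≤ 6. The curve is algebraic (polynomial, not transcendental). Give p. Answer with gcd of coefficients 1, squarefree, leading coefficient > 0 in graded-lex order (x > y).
First, deg p = 3. The shape is more complex than any degree-2 curve.
Next, from the visible intercepts: the visible y-axis segment lies entirely on the curve; the x-axis gridline crossings are at x ∈ {-2, 0}.
Finally, assembling these constraints gives the stated polynomial.

x^2*y - 3*x*y^2 + x^2 + 3*x*y + 2*x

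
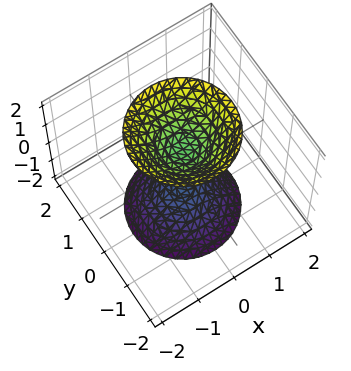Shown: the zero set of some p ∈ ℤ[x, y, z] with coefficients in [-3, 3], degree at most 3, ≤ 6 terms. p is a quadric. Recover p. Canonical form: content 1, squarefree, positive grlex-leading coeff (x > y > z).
2*x^2 + 2*y^2 - z^2 + 1

(a) The picture has 2 separate pieces.
(b) deg p = 2.
(c) Symmetries: every cross-section ⟂ z is a circle, so x, y appear only via x² + y²; the z ↦ −z reflection is a symmetry, so z appears only in even powers.
(d) Observable constraints: it misses every integer gridline on the x-axis; a circular section at z = 2 has radius between 1 and 2; no y-intercept at any integer in the box.
(e) Putting this together gives p.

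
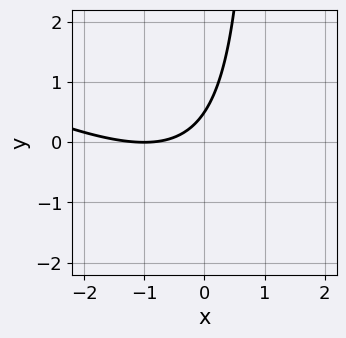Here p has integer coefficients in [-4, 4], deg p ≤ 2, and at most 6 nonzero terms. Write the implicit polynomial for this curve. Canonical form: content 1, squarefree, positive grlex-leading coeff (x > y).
deg p = 2. A generic line meets the curve in up to 2 points.
Against the integer gridlines: one x-axis crossing is at x = -1.
Putting this together gives p.

x^2 + 2*x*y + 2*x - 2*y + 1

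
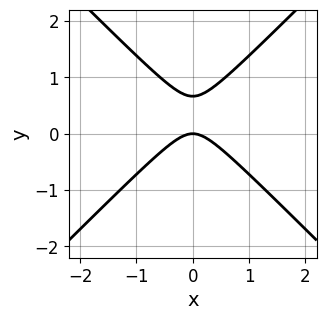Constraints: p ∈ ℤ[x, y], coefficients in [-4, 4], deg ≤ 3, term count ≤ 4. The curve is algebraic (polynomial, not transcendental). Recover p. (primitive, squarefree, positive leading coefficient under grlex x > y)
First, the degree is 2 — a generic line meets the curve in up to 2 points.
Then, symmetries: the x ↦ −x reflection is a symmetry, so x appears only in even powers.
Then, against the integer gridlines: one x-axis crossing is at x = 0; it meets the y-axis at y = 0 (among the integer gridlines).
Finally, fitting integer coefficients to these (and the overall shape) gives p.

3*x^2 - 3*y^2 + 2*y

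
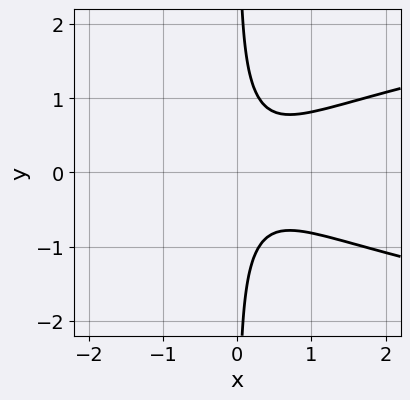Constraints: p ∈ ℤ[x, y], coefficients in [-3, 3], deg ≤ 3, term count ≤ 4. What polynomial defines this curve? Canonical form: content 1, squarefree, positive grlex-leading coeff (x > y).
3*x*y^2 - 2*x^2 + x - 1

1. deg p = 3. No degree-2 curve has this shape.
2. Symmetries: mirror symmetry y ↦ −y ⇒ only even powers of y.
3. From the axis intercepts and sections: it misses every integer gridline on the x-axis; the curve avoids every integer y-axis point in the box.
4. Together with the visible shape, these determine p as stated.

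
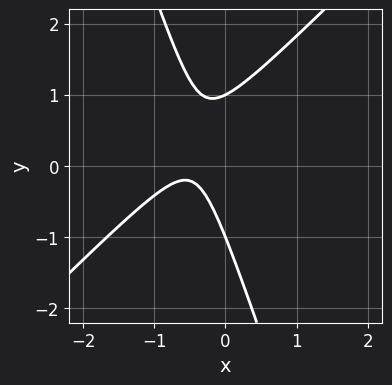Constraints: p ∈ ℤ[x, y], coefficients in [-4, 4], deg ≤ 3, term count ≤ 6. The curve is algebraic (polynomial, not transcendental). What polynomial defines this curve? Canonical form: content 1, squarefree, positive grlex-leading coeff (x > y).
3*x^2 - 2*x*y - y^2 + 3*x + 1

deg p = 2. The shape is more complex than any degree-1 curve.
Checking where it meets the axes: among the integer gridlines, it crosses the y-axis at y ∈ {-1, 1}; no x-intercept at any integer in the box.
Fitting integer coefficients to these (and the overall shape) gives p.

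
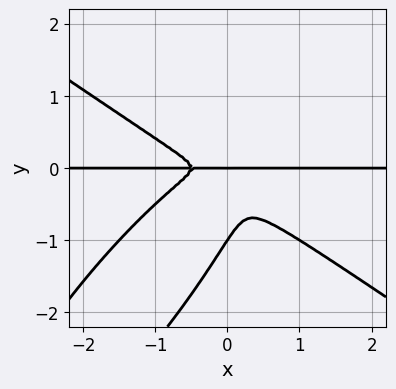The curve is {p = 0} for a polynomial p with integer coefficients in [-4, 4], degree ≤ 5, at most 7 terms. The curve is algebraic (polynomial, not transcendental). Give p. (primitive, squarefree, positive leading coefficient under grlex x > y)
2*x^3*y - 3*x*y^3 + 2*y^4 + x^2*y + 2*y^3

deg p = 4. The shape is more complex than any degree-3 curve.
Observable constraints: among the integer gridlines, it crosses the y-axis at y ∈ {-1, 0}; every point of the x-axis in the box is on the curve.
Fitting integer coefficients to these (and the overall shape) gives p.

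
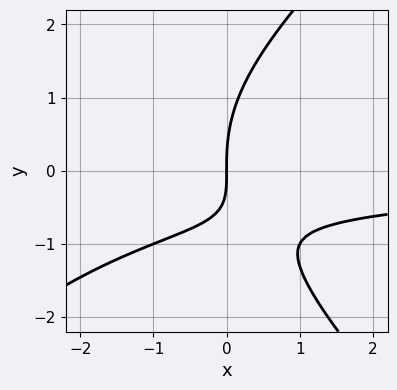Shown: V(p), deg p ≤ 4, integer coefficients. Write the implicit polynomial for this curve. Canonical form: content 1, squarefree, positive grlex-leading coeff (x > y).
(a) Degree: a generic line meets the curve in up to 3 points, so deg p = 3.
(b) Observable constraints: one y-axis crossing is at y = 0; it meets the x-axis at x = 0 (among the integer gridlines).
(c) The integer polynomial consistent with all of this is the stated p.

x^2*y - y^3 + 3*x*y + 3*x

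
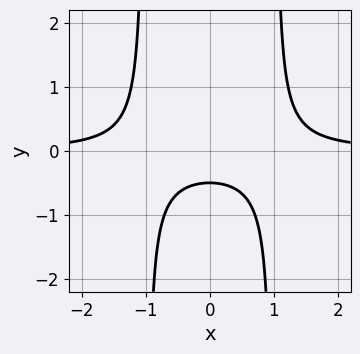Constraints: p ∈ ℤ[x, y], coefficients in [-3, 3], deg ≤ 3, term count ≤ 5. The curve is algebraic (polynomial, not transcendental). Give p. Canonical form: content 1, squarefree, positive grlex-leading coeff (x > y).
deg p = 3. A generic line meets the curve in up to 3 points.
Symmetries: the x ↦ −x reflection is a symmetry, so x appears only in even powers.
From the visible intercepts: no x-intercept at any integer in the box.
Together with the visible shape, these determine p as stated.

2*x^2*y - 2*y - 1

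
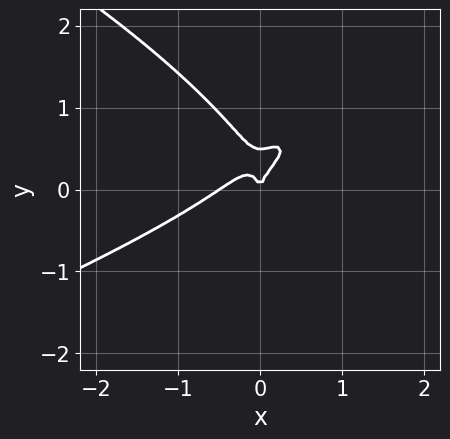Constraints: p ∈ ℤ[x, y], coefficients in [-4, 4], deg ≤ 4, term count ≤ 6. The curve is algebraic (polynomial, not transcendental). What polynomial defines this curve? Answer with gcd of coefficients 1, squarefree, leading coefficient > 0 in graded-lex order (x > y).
2*y^4 + 2*x^3 - 3*x^2*y - y^3 + x^2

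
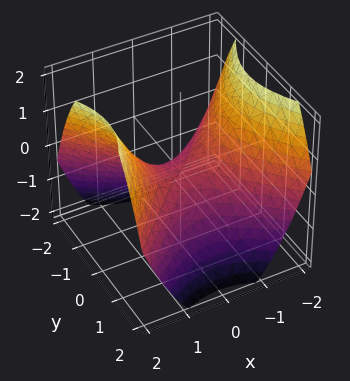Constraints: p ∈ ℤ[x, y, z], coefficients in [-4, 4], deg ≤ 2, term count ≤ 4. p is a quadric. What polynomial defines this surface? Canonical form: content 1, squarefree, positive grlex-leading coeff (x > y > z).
First, degree: a saddle surface; a quadric, so deg p = 2.
Next, symmetries: it's symmetric under x → −x, forcing even powers of x; mirror symmetry y ↦ −y ⇒ only even powers of y.
Then, against the integer gridlines: it crosses the y-axis at the gridline y = 0; it crosses the x-axis at the gridline x = 0; it crosses the z-axis at the gridline z = 0.
Finally, these observations pin down the coefficients.

2*x^2 - 2*y^2 - 3*z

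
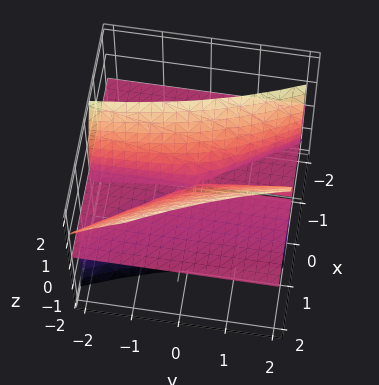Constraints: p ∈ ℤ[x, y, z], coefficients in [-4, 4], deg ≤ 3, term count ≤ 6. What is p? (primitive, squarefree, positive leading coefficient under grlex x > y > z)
1. The picture has 2 separate pieces. They look like related sheets of one shape, so recover p as a whole.
2. deg p = 3. No degree-2 surface has this shape.
3. Against the integer gridlines: every point of the x-axis in the box is on the surface; the visible y-axis segment lies entirely on the surface.
4. Fitting integer coefficients to these (and the overall shape) gives p.

3*x^2*z + 2*x*y*z - x*z^2 - z^3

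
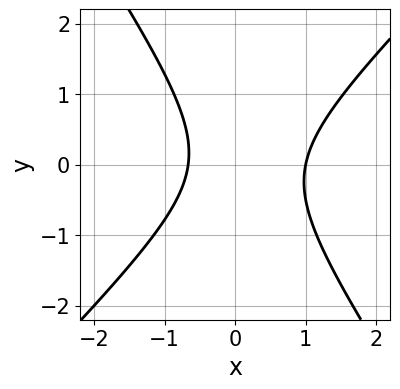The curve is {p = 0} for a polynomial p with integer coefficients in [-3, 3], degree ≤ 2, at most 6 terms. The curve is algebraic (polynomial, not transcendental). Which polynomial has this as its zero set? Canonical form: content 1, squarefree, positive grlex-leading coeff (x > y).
(a) deg p = 2. A generic line meets the curve in up to 2 points.
(b) Observable constraints: it misses every integer gridline on the y-axis; it crosses the x-axis at the gridline x = 1.
(c) Putting this together gives p.

3*x^2 - x*y - 2*y^2 - x - 2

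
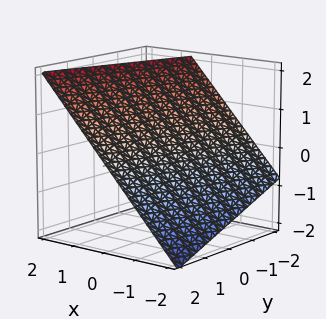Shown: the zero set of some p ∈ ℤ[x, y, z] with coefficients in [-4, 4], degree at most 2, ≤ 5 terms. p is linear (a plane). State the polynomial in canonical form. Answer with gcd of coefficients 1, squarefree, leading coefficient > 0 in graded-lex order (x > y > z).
(a) Degree: the surface is flat (a plane), so deg p = 1.
(b) Checking where it meets the axes: one y-axis crossing is at y = 2.
(c) Matching integer coefficients to the picture gives p.

3*x - y - 3*z + 2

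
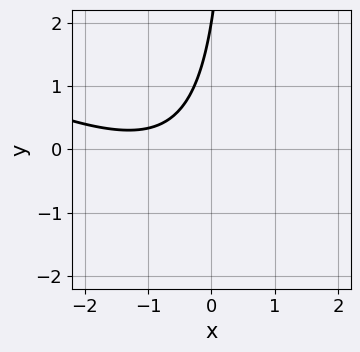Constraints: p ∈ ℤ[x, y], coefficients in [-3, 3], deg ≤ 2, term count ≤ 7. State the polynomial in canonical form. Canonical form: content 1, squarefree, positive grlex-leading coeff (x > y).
x^2 + 2*x*y + 2*x - y + 2

deg p = 2. The shape is more complex than any degree-1 curve.
Against the integer gridlines: one y-axis crossing is at y = 2; the curve avoids every integer x-axis point in the box.
Putting this together gives p.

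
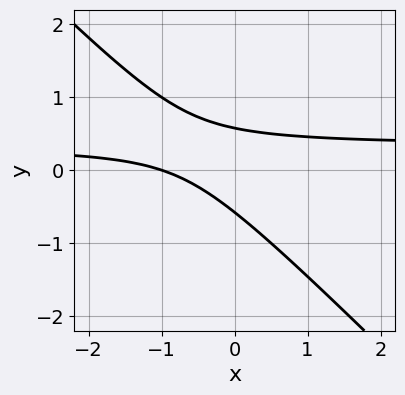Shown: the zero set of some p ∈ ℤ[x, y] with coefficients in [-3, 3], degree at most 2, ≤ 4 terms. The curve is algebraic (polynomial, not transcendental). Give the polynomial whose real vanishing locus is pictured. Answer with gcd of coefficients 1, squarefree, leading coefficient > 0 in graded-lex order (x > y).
3*x*y + 3*y^2 - x - 1

deg p = 2. A generic line meets the curve in up to 2 points.
Reading off the gridlines: it crosses the x-axis at the gridline x = -1.
The integer polynomial consistent with all of this is the stated p.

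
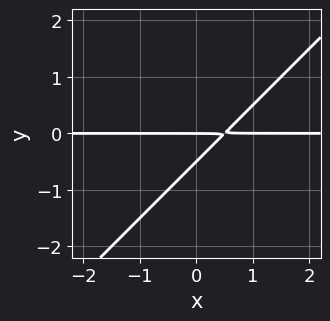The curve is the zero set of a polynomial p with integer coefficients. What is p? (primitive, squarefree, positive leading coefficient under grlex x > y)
2*x*y - 2*y^2 - y

1. deg p = 2. The shape is more complex than any degree-1 curve.
2. Against the integer gridlines: one y-axis crossing is at y = 0; every point of the x-axis in the box is on the curve.
3. These observations pin down the coefficients.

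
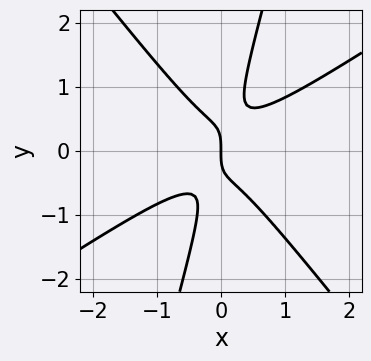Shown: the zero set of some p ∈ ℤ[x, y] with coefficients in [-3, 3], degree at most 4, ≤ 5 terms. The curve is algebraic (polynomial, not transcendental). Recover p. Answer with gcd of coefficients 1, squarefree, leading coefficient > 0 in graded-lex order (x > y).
3*x^3 - 3*x^2*y - 3*x*y^2 + y^3 + x

(a) The degree is 3 — no degree-2 curve has this shape.
(b) Against the integer gridlines: it crosses the x-axis at the gridline x = 0; it crosses the y-axis at the gridline y = 0.
(c) Assembling these constraints gives the stated polynomial.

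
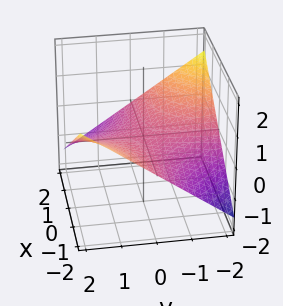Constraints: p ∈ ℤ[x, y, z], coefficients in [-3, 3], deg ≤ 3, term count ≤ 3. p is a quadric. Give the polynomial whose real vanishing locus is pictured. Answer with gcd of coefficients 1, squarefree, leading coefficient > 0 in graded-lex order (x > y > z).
x*y + 3*z

First, the degree is 2 — a hyperbolic paraboloid; a quadric.
Next, from the axis intercepts and sections: the visible y-axis segment lies entirely on the surface; one z-axis crossing is at z = 0; the visible x-axis segment lies entirely on the surface.
Finally, these observations pin down the coefficients.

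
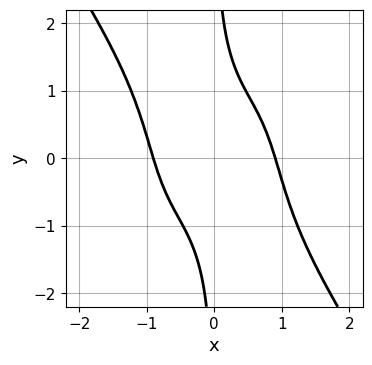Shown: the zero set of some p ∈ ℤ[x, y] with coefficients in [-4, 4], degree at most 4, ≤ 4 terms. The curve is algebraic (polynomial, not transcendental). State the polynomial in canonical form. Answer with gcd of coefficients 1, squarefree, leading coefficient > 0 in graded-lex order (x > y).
(a) deg p = 4. No degree-3 curve has this shape.
(b) From the axis intercepts and sections: it misses every integer gridline on the y-axis.
(c) The integer polynomial consistent with all of this is the stated p.

3*x^4 + x*y^3 + 3*x*y - 2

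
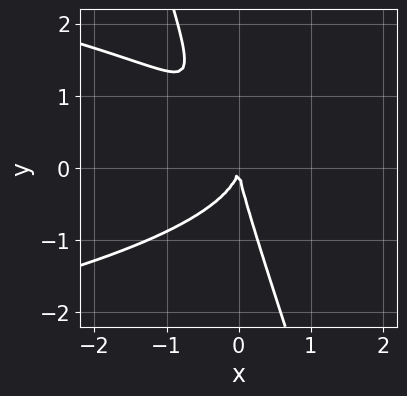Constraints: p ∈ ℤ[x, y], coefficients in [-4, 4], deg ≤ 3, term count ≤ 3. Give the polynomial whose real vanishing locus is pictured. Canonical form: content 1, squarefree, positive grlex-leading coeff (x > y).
3*x*y^2 + y^3 + 3*x^2

The degree is 3 — no degree-2 curve has this shape.
Reading off the gridlines: one x-axis crossing is at x = 0; it meets the y-axis at y = 0 (among the integer gridlines).
Together with the visible shape, these determine p as stated.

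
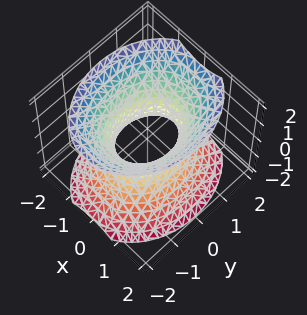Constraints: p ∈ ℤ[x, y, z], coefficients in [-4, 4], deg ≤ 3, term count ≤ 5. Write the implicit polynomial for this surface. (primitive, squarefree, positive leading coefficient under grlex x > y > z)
3*x^2 + 2*y^2 - 2*z^2 - 2

1. deg p = 2. One connected sheet with a waist; a quadric.
2. Symmetries: mirror symmetry x ↦ −x ⇒ only even powers of x; mirror symmetry z ↦ −z ⇒ only even powers of z; it's symmetric under y → −y, forcing even powers of y.
3. Reading off the gridlines: it misses every integer gridline on the z-axis; among the integer gridlines, it crosses the y-axis at y ∈ {-1, 1}.
4. Solving for integer coefficients yields p as stated.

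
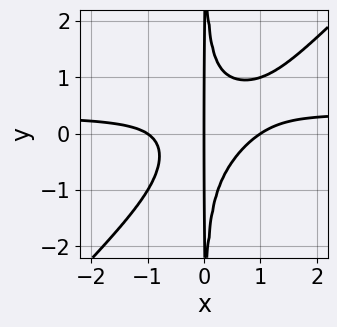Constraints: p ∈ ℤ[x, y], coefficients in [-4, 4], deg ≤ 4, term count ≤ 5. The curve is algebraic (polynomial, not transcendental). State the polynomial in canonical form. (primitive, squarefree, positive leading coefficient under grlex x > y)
1. The degree is 4 — no degree-3 curve has this shape.
2. Against the integer gridlines: the visible y-axis segment lies entirely on the curve; the x-axis gridline crossings are at x ∈ {-1, 0, 1}.
3. Together with the visible shape, these determine p as stated.

3*x^3*y - 3*x^2*y^2 - x^3 + x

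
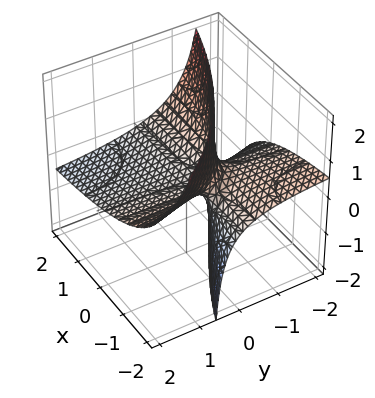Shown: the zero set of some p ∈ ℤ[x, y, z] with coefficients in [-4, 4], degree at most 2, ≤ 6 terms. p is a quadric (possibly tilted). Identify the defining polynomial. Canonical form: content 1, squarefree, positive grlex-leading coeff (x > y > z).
x*y + 2*x*z + 3*y*z + 2*z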